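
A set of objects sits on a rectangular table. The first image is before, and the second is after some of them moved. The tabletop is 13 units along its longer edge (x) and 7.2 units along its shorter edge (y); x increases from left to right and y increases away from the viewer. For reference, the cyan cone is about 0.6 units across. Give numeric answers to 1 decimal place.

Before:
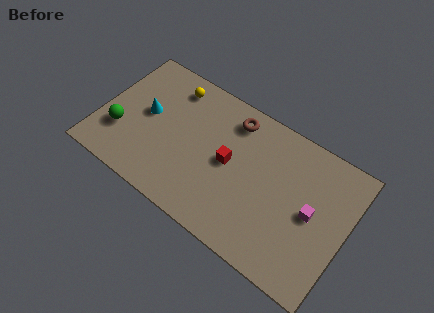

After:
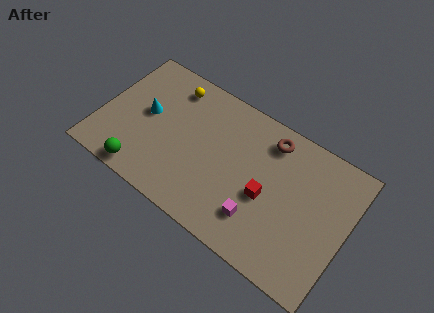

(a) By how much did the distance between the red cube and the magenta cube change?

-3.1

They were about 4.4 units apart before and 1.3 after — 3.1 units closer together.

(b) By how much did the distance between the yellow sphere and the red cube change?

+2.1

Before: roughly 4.2 units apart; after: 6.3. That's 2.1 units further apart.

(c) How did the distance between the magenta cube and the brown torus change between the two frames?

-1.0

Before: roughly 5.2 units apart; after: 4.2. That's 1.0 units closer together.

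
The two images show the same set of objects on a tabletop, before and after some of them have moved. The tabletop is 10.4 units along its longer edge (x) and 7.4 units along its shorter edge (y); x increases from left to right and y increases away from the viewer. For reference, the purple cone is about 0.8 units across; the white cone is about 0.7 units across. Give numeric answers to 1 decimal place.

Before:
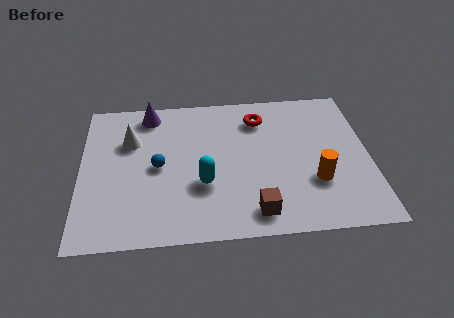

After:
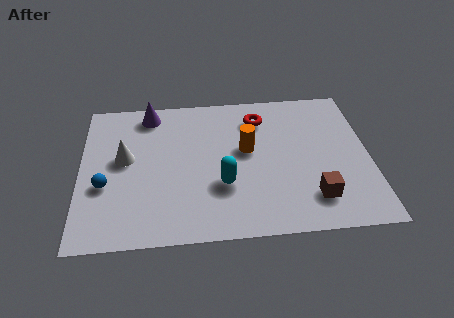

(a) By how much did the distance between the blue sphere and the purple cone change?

+1.1

They were about 2.8 units apart before and 3.9 after — 1.1 units further apart.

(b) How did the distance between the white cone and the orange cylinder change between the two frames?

-2.7

Before: roughly 7.1 units apart; after: 4.4. That's 2.7 units closer together.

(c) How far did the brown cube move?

2.2

The brown cube was near (6.2, 1.1) before and (8.3, 1.6) after, so it travelled √(2.1² + 0.5²) ≈ 2.2 units.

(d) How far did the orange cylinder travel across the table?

3.0

From (8.4, 2.4) to (6.0, 4.2), the orange cylinder covered √(2.4² + 1.8²) ≈ 3.0 units.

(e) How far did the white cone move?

0.9

From (1.8, 5.0) to (1.6, 4.1), the white cone covered √(0.2² + 0.9²) ≈ 0.9 units.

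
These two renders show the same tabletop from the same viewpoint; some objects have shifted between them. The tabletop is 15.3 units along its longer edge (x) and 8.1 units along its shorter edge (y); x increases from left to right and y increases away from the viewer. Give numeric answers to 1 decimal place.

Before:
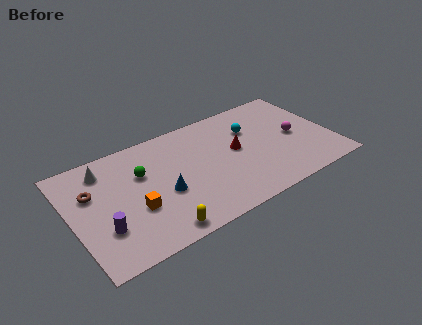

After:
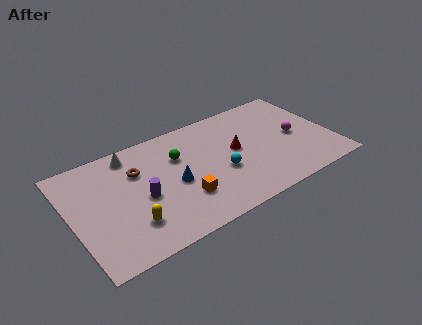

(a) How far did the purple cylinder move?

2.6

From (1.6, 2.5) to (4.0, 3.6), the purple cylinder covered √(2.4² + 1.1²) ≈ 2.6 units.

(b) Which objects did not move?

the red cone and the magenta sphere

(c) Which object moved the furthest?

the cyan sphere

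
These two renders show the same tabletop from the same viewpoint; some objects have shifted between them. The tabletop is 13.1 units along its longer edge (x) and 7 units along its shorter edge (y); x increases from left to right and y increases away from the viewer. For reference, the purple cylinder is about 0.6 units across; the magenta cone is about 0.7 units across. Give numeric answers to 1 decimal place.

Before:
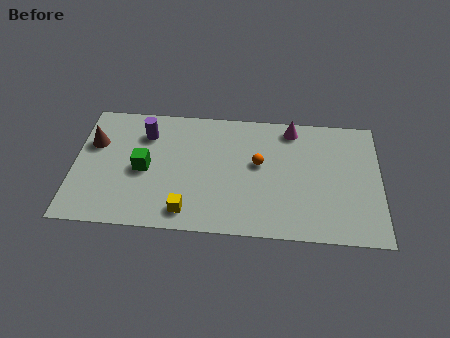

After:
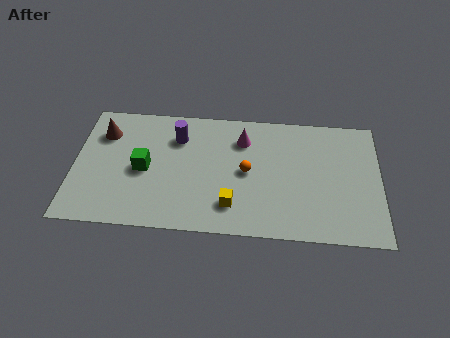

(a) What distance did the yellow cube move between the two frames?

2.0

From (4.9, 1.1) to (6.8, 1.6), the yellow cube covered √(1.9² + 0.5²) ≈ 2.0 units.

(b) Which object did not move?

the green cube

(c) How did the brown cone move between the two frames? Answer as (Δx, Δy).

(0.4, 0.6)

The brown cone started near (0.8, 4.6) and ended near (1.2, 5.2).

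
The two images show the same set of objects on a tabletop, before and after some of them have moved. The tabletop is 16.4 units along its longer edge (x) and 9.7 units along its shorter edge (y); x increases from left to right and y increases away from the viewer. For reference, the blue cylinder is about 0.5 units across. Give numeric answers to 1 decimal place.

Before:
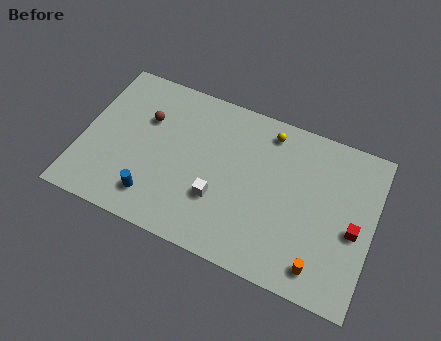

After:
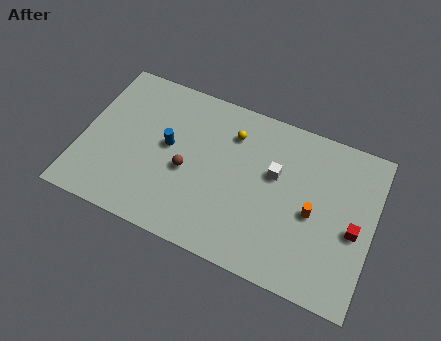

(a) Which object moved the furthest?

the white cube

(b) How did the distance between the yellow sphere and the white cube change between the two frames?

-2.6

The distance was about 5.6 in the first image and 3.0 in the second, so they moved 2.6 units closer together.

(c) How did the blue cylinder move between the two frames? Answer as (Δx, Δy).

(0.4, 3.4)

From the two frames, the blue cylinder sits at roughly (4.4, 1.9) before and (4.8, 5.3) after.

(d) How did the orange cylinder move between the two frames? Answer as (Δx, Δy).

(-0.7, 2.9)

The orange cylinder started near (13.8, 1.5) and ended near (13.1, 4.4).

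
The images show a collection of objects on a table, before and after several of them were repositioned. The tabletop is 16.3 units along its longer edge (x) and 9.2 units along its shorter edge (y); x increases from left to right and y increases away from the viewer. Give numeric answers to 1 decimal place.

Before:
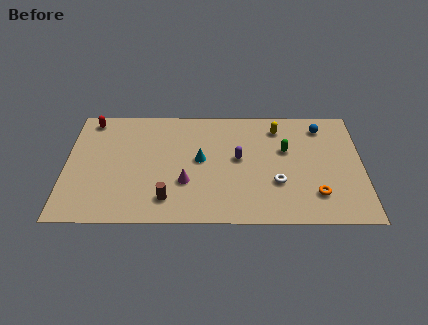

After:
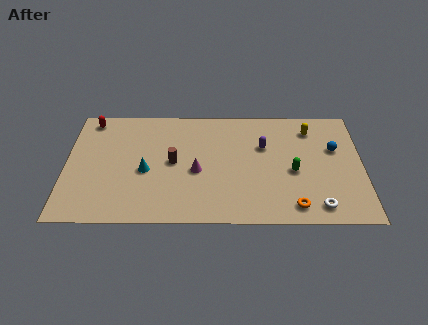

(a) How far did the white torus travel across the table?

2.8

From (11.6, 3.1) to (13.8, 1.3), the white torus covered √(2.2² + 1.8²) ≈ 2.8 units.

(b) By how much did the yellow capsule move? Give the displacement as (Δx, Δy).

(1.8, -0.1)

From the two frames, the yellow capsule sits at roughly (11.7, 7.5) before and (13.5, 7.4) after.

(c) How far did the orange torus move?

1.5

From (13.7, 2.2) to (12.5, 1.3), the orange torus covered √(1.2² + 0.9²) ≈ 1.5 units.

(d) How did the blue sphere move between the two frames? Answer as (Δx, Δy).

(0.7, -1.8)

The blue sphere started near (14.1, 7.6) and ended near (14.8, 5.8).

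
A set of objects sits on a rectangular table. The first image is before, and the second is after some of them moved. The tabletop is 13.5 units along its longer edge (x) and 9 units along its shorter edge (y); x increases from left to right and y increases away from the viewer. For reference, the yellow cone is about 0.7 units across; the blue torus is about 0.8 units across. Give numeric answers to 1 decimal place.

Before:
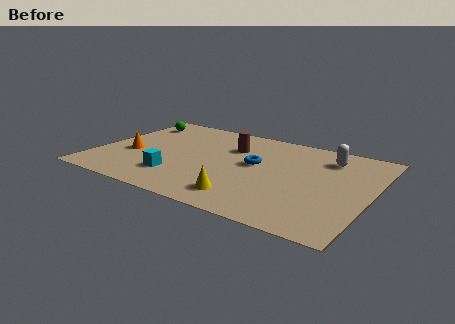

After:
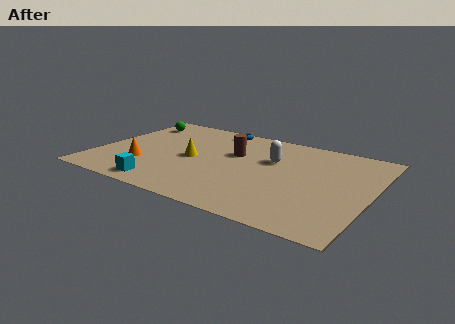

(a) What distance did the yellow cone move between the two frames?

4.1

The yellow cone moved from about (7.8, 1.6) to (4.7, 4.3), a distance of √(3.1² + 2.7²) ≈ 4.1.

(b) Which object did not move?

the green sphere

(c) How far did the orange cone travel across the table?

1.2

From (1.7, 3.6) to (2.5, 2.7), the orange cone covered √(0.8² + 0.9²) ≈ 1.2 units.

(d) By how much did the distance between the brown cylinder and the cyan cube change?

+0.8

Before: roughly 4.6 units apart; after: 5.4. That's 0.8 units further apart.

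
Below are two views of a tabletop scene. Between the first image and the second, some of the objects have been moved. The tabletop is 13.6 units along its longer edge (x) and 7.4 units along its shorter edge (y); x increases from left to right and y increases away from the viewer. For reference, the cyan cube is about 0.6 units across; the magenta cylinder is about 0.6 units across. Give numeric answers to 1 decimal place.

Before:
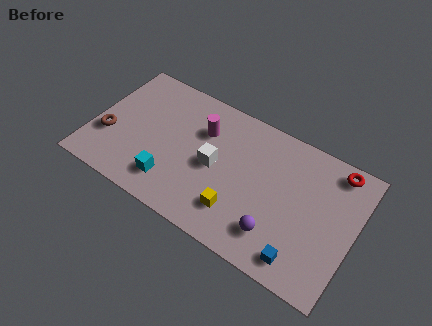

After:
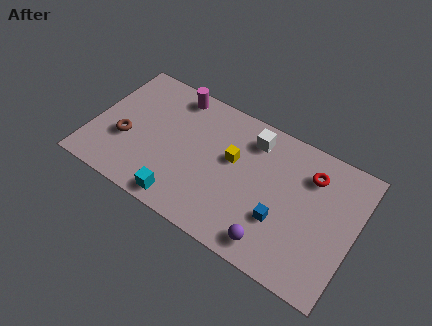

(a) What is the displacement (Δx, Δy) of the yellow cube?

(-0.7, 2.6)

From the two frames, the yellow cube sits at roughly (7.9, 1.8) before and (7.2, 4.4) after.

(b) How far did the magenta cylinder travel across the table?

2.1

The magenta cylinder moved from about (5.5, 5.2) to (3.8, 6.5), a distance of √(1.7² + 1.3²) ≈ 2.1.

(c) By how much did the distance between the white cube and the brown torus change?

+1.4

The distance was about 5.6 in the first image and 7.0 in the second, so they moved 1.4 units further apart.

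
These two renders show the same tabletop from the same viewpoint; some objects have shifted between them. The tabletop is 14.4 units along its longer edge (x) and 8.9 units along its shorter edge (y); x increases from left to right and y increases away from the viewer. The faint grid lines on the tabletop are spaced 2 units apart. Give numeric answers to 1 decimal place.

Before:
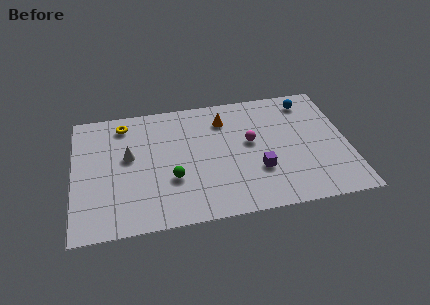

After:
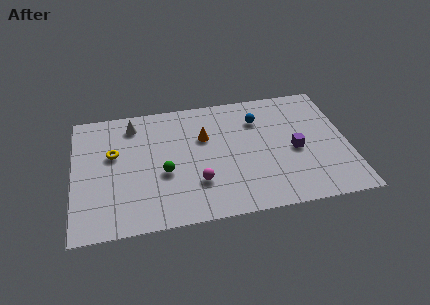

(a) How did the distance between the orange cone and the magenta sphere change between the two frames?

+0.9

The distance was about 2.3 in the first image and 3.2 in the second, so they moved 0.9 units further apart.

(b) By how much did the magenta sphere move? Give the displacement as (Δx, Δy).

(-2.9, -2.4)

The magenta sphere started near (9.3, 5.0) and ended near (6.4, 2.6).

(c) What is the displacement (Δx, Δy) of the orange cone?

(-1.1, -1.1)

The orange cone started near (8.0, 6.9) and ended near (6.9, 5.8).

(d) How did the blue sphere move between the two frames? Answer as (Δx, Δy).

(-2.7, -0.9)

The blue sphere started near (12.5, 7.5) and ended near (9.8, 6.6).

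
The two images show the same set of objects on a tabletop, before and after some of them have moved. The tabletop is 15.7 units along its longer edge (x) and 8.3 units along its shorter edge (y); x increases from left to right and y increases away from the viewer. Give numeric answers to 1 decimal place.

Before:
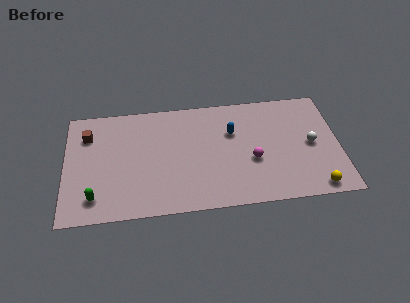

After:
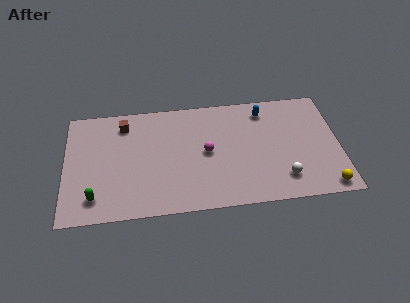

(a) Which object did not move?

the green capsule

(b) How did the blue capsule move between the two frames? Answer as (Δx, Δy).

(1.9, 1.4)

The blue capsule was at about (9.6, 5.5) and moved to about (11.5, 6.9).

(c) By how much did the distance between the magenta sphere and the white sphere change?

+1.4

They were about 3.5 units apart before and 4.9 after — 1.4 units further apart.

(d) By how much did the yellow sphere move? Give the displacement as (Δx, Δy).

(0.6, 0.0)

From the two frames, the yellow sphere sits at roughly (14.2, 0.9) before and (14.8, 0.9) after.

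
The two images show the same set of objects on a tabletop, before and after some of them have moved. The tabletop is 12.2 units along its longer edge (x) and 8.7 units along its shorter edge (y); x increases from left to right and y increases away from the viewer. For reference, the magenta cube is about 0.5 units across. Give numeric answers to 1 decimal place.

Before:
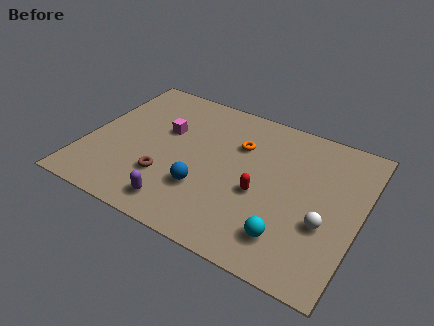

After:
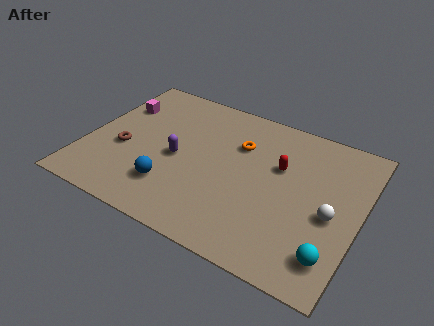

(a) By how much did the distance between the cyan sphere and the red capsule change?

+2.4

They were about 2.3 units apart before and 4.7 after — 2.4 units further apart.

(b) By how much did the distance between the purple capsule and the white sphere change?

+0.4

The distance was about 6.5 in the first image and 6.9 in the second, so they moved 0.4 units further apart.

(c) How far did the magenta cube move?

2.4

The magenta cube was near (3.3, 5.4) before and (1.0, 6.1) after, so it travelled √(2.3² + 0.7²) ≈ 2.4 units.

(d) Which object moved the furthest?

the purple capsule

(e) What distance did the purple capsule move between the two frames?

2.7

The purple capsule was near (4.6, 1.3) before and (4.1, 4.0) after, so it travelled √(0.5² + 2.7²) ≈ 2.7 units.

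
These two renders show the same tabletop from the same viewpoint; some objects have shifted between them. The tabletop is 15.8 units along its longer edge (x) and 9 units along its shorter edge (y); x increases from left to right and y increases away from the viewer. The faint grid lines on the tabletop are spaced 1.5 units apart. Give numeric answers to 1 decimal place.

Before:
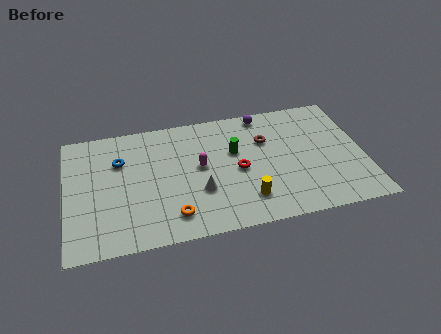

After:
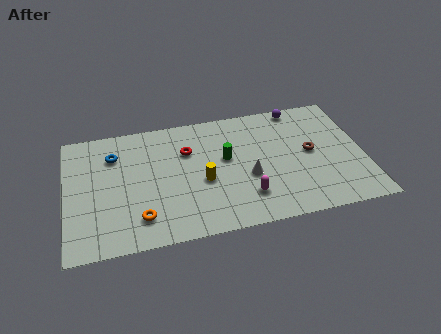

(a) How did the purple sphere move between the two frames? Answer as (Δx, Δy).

(1.9, 0.1)

The purple sphere was at about (10.7, 8.1) and moved to about (12.6, 8.2).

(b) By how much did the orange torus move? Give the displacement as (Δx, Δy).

(-1.7, 0.2)

The orange torus was at about (5.5, 1.7) and moved to about (3.8, 1.9).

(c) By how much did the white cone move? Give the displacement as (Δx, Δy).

(2.6, 0.5)

From the two frames, the white cone sits at roughly (7.0, 3.1) before and (9.6, 3.6) after.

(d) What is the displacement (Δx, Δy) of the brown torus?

(2.3, -1.4)

The brown torus was at about (10.7, 6.1) and moved to about (13.0, 4.7).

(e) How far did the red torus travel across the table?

3.3

From (9.1, 4.2) to (6.5, 6.2), the red torus covered √(2.6² + 2.0²) ≈ 3.3 units.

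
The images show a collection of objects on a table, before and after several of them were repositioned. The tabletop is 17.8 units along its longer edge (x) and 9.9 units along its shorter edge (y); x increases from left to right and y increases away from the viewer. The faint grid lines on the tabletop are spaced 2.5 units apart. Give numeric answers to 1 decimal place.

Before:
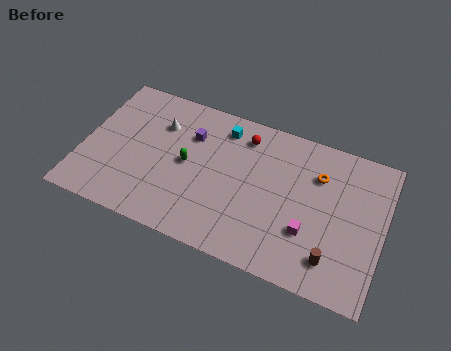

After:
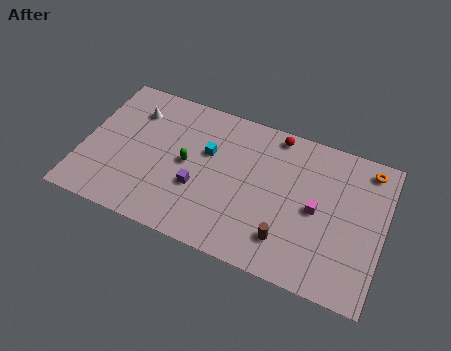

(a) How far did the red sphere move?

2.0

The red sphere moved from about (9.3, 8.1) to (11.1, 8.9), a distance of √(1.8² + 0.8²) ≈ 2.0.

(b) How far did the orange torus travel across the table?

3.2

The orange torus moved from about (13.8, 7.1) to (16.6, 8.6), a distance of √(2.8² + 1.5²) ≈ 3.2.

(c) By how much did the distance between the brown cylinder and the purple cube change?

-4.6

Before: roughly 10.2 units apart; after: 5.6. That's 4.6 units closer together.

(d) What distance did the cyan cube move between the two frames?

2.1

The cyan cube was near (8.0, 8.2) before and (7.3, 6.2) after, so it travelled √(0.7² + 2.0²) ≈ 2.1 units.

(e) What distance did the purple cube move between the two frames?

3.5

From (6.2, 7.0) to (7.0, 3.6), the purple cube covered √(0.8² + 3.4²) ≈ 3.5 units.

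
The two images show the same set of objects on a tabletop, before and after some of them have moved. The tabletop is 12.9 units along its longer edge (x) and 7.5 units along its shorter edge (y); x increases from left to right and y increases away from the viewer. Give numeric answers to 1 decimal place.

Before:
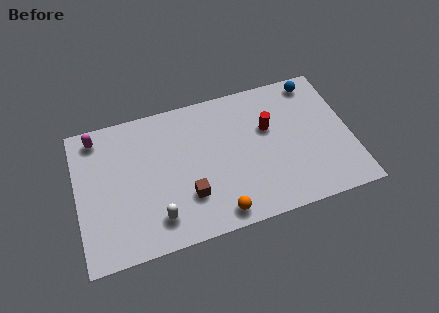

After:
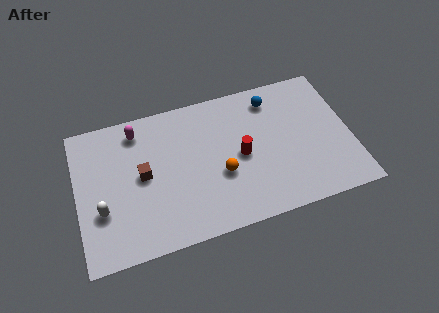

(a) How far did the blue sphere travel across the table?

2.1

The blue sphere moved from about (11.5, 6.6) to (9.4, 6.2), a distance of √(2.1² + 0.4²) ≈ 2.1.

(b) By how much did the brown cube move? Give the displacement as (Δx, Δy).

(-2.0, 1.7)

From the two frames, the brown cube sits at roughly (5.1, 2.2) before and (3.1, 3.9) after.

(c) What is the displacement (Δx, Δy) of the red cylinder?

(-1.4, -1.1)

From the two frames, the red cylinder sits at roughly (9.1, 4.7) before and (7.7, 3.6) after.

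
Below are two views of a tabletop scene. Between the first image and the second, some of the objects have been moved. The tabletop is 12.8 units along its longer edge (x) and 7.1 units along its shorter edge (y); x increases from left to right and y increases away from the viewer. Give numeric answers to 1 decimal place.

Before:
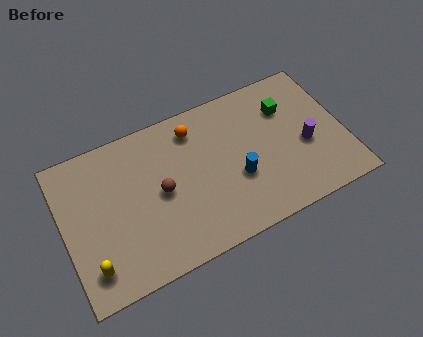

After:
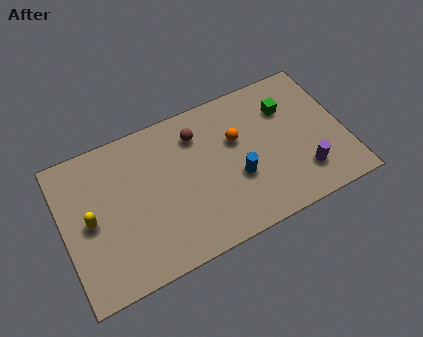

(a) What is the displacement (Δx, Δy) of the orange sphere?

(1.8, -1.3)

From the two frames, the orange sphere sits at roughly (6.2, 5.8) before and (8.0, 4.5) after.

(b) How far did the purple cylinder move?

1.3

The purple cylinder moved from about (11.0, 3.0) to (10.7, 1.7), a distance of √(0.3² + 1.3²) ≈ 1.3.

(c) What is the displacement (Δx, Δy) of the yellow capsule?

(0.2, 2.1)

The yellow capsule was at about (1.0, 1.4) and moved to about (1.2, 3.5).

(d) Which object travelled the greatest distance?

the brown sphere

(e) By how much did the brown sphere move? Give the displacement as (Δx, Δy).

(1.9, 2.0)

The brown sphere was at about (4.4, 3.5) and moved to about (6.3, 5.5).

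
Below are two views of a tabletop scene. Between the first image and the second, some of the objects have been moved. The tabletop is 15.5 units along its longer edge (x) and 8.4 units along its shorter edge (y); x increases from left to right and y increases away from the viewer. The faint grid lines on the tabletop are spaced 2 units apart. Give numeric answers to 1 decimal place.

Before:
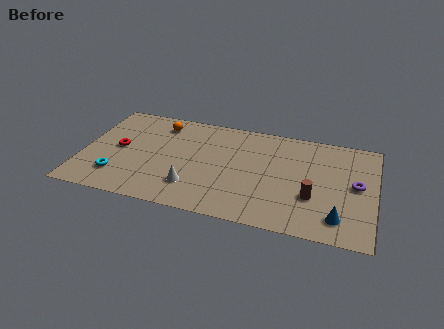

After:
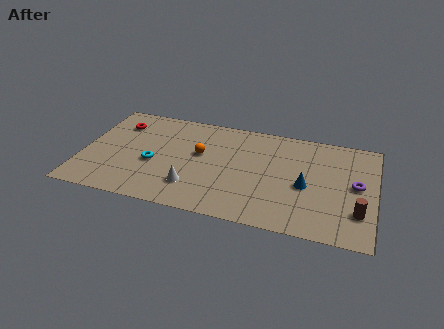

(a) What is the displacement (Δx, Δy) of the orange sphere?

(2.3, -2.0)

From the two frames, the orange sphere sits at roughly (3.9, 6.9) before and (6.2, 4.9) after.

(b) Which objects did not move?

the purple torus and the white cone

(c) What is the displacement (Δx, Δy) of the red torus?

(-0.2, 2.1)

The red torus was at about (1.9, 4.3) and moved to about (1.7, 6.4).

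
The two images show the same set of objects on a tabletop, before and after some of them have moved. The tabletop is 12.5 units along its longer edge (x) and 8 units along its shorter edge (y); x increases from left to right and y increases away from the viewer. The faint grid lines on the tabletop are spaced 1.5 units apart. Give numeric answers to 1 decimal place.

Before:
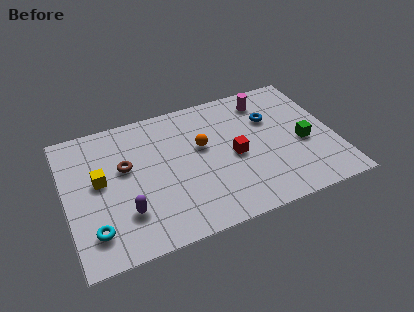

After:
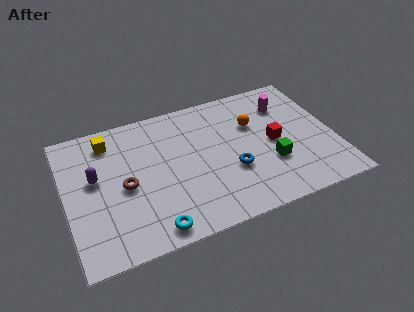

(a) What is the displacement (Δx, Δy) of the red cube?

(1.9, 0.2)

The red cube was at about (7.8, 3.7) and moved to about (9.7, 3.9).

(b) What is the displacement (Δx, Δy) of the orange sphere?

(2.5, 0.5)

The orange sphere started near (6.4, 4.8) and ended near (8.9, 5.3).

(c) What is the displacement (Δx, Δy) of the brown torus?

(-0.1, -1.1)

From the two frames, the brown torus sits at roughly (2.8, 4.8) before and (2.7, 3.7) after.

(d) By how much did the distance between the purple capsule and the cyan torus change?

+2.8

The distance was about 1.6 in the first image and 4.4 in the second, so they moved 2.8 units further apart.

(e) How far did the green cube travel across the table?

1.7

The green cube moved from about (11.0, 3.4) to (9.4, 2.7), a distance of √(1.6² + 0.7²) ≈ 1.7.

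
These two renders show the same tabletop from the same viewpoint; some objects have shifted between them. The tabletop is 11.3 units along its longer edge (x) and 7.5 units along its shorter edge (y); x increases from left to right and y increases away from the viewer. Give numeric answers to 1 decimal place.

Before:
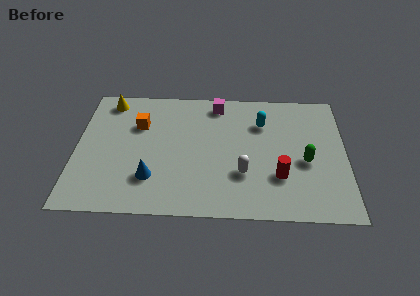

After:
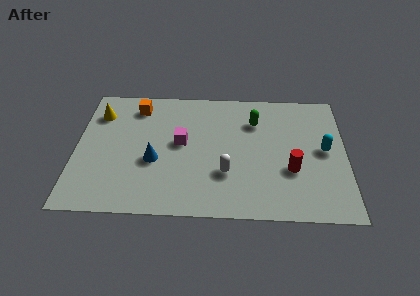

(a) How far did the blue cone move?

1.0

From (3.2, 2.0) to (3.3, 3.0), the blue cone covered √(0.1² + 1.0²) ≈ 1.0 units.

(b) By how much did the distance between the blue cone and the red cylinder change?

+0.4

Before: roughly 5.3 units apart; after: 5.7. That's 0.4 units further apart.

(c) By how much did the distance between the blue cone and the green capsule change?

-1.6

They were about 6.5 units apart before and 4.9 after — 1.6 units closer together.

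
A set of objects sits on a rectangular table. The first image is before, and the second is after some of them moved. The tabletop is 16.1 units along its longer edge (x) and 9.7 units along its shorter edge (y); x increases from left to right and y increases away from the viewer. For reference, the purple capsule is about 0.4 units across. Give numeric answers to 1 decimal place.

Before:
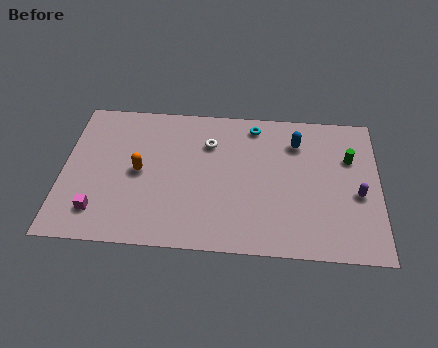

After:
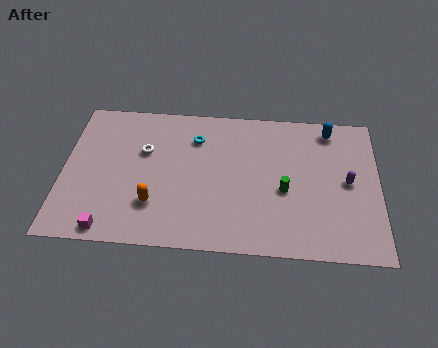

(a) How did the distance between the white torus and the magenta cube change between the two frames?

-1.9

Before: roughly 7.4 units apart; after: 5.5. That's 1.9 units closer together.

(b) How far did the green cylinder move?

4.1

The green cylinder was near (14.6, 6.5) before and (11.3, 4.1) after, so it travelled √(3.3² + 2.4²) ≈ 4.1 units.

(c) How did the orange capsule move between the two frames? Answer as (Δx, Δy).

(0.8, -2.1)

The orange capsule started near (3.9, 4.8) and ended near (4.7, 2.7).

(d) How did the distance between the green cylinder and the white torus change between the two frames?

+0.3

Before: roughly 7.2 units apart; after: 7.5. That's 0.3 units further apart.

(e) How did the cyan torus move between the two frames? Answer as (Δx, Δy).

(-3.0, -1.1)

From the two frames, the cyan torus sits at roughly (9.7, 8.4) before and (6.7, 7.3) after.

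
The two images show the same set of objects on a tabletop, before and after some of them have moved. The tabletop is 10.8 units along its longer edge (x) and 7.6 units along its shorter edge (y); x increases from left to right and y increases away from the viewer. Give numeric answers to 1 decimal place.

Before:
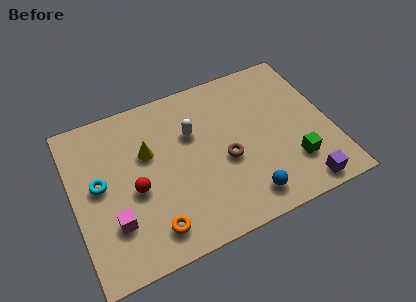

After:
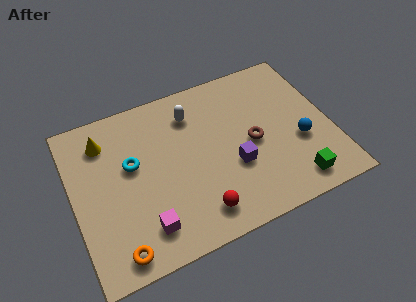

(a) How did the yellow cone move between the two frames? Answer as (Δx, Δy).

(-1.7, 1.2)

The yellow cone was at about (3.2, 4.8) and moved to about (1.5, 6.0).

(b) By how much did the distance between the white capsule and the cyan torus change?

-1.1

Before: roughly 4.1 units apart; after: 3.0. That's 1.1 units closer together.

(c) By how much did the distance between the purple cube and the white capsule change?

-2.5

The distance was about 5.9 in the first image and 3.4 in the second, so they moved 2.5 units closer together.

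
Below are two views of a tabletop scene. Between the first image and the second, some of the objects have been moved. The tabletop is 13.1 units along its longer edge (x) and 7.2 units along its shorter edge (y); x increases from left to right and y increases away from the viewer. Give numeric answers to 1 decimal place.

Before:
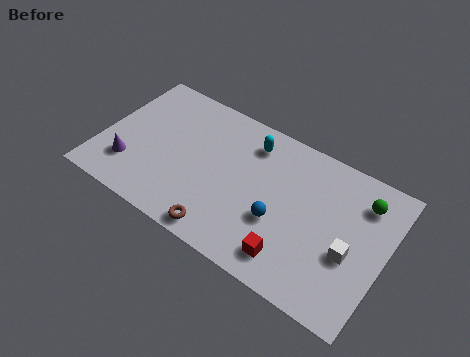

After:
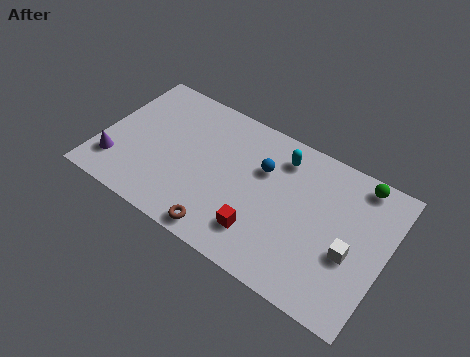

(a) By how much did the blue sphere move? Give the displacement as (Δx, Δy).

(-1.1, 2.1)

The blue sphere was at about (8.4, 2.7) and moved to about (7.3, 4.8).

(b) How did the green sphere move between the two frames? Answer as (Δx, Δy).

(-0.3, 0.8)

From the two frames, the green sphere sits at roughly (11.8, 5.6) before and (11.5, 6.4) after.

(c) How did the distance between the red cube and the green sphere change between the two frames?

+1.0

They were about 5.0 units apart before and 6.0 after — 1.0 units further apart.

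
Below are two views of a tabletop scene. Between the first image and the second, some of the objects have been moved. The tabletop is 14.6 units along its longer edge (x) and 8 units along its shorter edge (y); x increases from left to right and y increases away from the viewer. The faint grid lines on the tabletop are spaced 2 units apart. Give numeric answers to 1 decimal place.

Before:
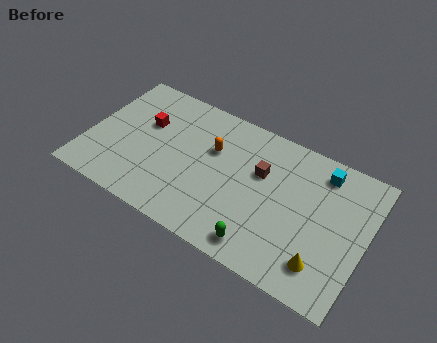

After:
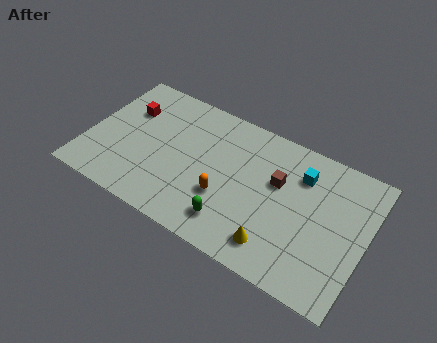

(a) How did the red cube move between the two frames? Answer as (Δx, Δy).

(-1.0, 0.4)

From the two frames, the red cube sits at roughly (2.8, 5.1) before and (1.8, 5.5) after.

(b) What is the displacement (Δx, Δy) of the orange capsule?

(1.0, -2.4)

The orange capsule started near (6.4, 5.2) and ended near (7.4, 2.8).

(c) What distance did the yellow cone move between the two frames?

2.4

The yellow cone moved from about (12.7, 1.7) to (10.3, 1.5), a distance of √(2.4² + 0.2²) ≈ 2.4.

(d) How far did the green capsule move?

1.7

The green capsule moved from about (9.6, 1.1) to (8.0, 1.6), a distance of √(1.6² + 0.5²) ≈ 1.7.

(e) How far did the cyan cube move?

1.2

From (12.0, 6.7) to (11.0, 6.0), the cyan cube covered √(1.0² + 0.7²) ≈ 1.2 units.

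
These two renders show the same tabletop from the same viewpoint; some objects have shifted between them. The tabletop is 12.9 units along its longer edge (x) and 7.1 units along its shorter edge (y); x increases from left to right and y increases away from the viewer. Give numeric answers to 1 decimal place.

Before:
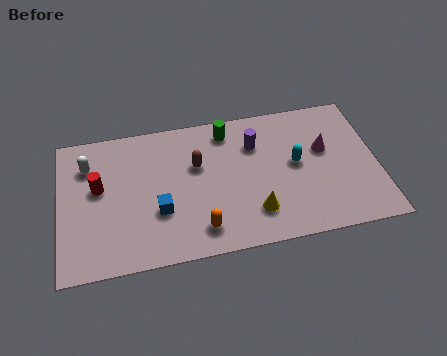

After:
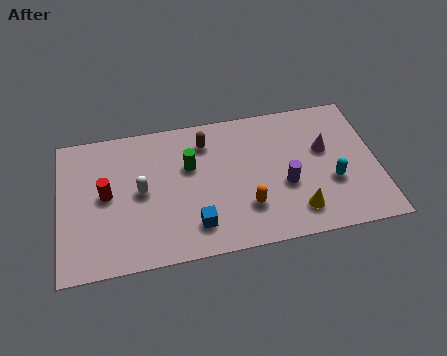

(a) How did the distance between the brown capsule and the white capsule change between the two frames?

-1.1

Before: roughly 4.5 units apart; after: 3.4. That's 1.1 units closer together.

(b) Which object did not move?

the magenta cone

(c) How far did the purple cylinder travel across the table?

2.5

The purple cylinder was near (8.0, 5.1) before and (9.1, 2.8) after, so it travelled √(1.1² + 2.3²) ≈ 2.5 units.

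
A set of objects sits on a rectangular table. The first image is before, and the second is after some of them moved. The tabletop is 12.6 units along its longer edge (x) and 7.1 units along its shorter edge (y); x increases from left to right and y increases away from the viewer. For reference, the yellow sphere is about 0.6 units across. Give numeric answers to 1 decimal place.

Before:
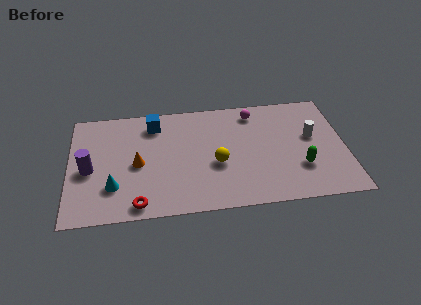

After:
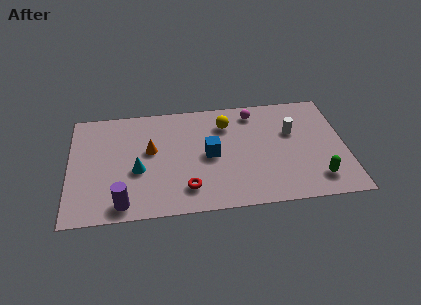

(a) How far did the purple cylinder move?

2.7

The purple cylinder moved from about (0.9, 3.2) to (2.4, 0.9), a distance of √(1.5² + 2.3²) ≈ 2.7.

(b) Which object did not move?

the magenta sphere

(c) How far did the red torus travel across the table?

2.3

From (3.1, 0.8) to (5.3, 1.5), the red torus covered √(2.2² + 0.7²) ≈ 2.3 units.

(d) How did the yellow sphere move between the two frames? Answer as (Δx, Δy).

(0.5, 2.5)

The yellow sphere started near (6.7, 2.9) and ended near (7.2, 5.4).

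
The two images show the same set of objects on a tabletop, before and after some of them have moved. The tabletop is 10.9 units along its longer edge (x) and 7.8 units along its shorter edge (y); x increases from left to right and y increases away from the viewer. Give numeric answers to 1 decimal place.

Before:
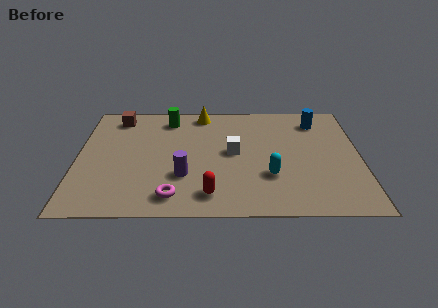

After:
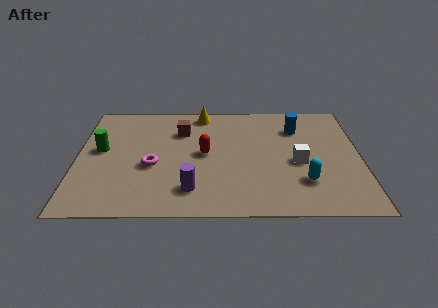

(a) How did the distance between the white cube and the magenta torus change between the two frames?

+1.9

They were about 3.7 units apart before and 5.6 after — 1.9 units further apart.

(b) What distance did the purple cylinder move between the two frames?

0.9

The purple cylinder moved from about (4.1, 2.5) to (4.4, 1.6), a distance of √(0.3² + 0.9²) ≈ 0.9.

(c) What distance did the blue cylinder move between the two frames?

0.9

From (9.3, 6.3) to (8.5, 5.8), the blue cylinder covered √(0.8² + 0.5²) ≈ 0.9 units.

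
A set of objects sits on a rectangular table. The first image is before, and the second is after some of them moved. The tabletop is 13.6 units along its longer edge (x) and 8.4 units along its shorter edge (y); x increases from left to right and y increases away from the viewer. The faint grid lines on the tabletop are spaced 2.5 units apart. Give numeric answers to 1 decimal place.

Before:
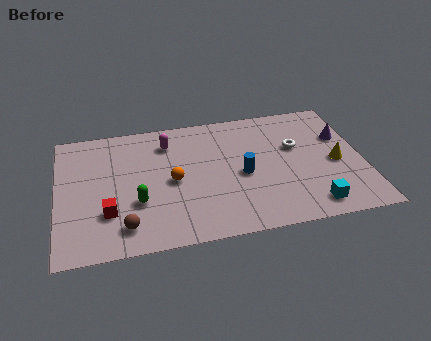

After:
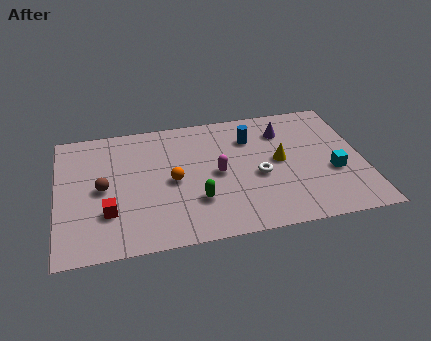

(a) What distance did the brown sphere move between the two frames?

2.8

The brown sphere was near (2.9, 1.5) before and (2.0, 4.1) after, so it travelled √(0.9² + 2.6²) ≈ 2.8 units.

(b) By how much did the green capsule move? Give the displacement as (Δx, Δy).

(2.6, -0.4)

The green capsule was at about (3.5, 2.9) and moved to about (6.1, 2.5).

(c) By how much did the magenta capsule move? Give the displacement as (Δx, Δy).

(2.1, -2.5)

The magenta capsule started near (5.0, 6.6) and ended near (7.1, 4.1).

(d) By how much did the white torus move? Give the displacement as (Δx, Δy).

(-1.8, -1.6)

From the two frames, the white torus sits at roughly (10.7, 5.2) before and (8.9, 3.6) after.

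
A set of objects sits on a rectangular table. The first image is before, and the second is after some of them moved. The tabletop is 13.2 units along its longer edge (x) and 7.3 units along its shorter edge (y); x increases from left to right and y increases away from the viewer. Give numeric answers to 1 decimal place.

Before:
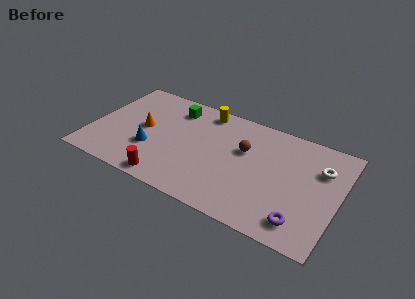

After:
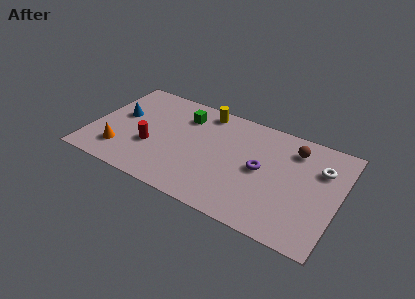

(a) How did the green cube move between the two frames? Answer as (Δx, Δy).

(0.6, -0.3)

The green cube started near (4.1, 5.9) and ended near (4.7, 5.6).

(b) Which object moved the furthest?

the purple torus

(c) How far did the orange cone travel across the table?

2.3

The orange cone was near (2.7, 3.8) before and (1.8, 1.7) after, so it travelled √(0.9² + 2.1²) ≈ 2.3 units.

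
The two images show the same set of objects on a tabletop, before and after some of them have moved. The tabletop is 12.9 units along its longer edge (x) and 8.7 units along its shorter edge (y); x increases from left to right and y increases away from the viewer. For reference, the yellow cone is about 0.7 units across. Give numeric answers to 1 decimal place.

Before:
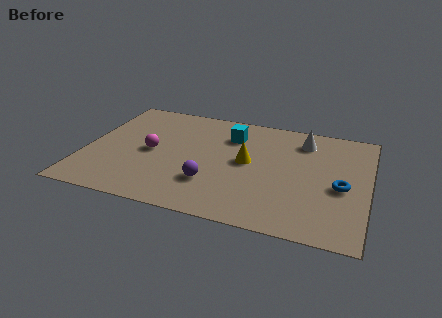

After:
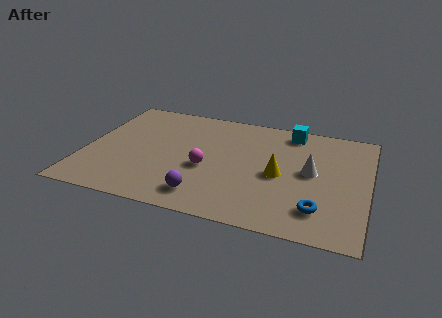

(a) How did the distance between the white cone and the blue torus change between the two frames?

-1.0

They were about 3.7 units apart before and 2.7 after — 1.0 units closer together.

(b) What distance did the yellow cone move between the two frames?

1.6

From (7.4, 4.6) to (8.9, 4.0), the yellow cone covered √(1.5² + 0.6²) ≈ 1.6 units.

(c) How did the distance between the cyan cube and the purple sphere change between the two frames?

+3.0

They were about 4.0 units apart before and 7.0 after — 3.0 units further apart.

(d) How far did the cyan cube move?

2.9

The cyan cube moved from about (6.5, 6.5) to (9.2, 7.6), a distance of √(2.7² + 1.1²) ≈ 2.9.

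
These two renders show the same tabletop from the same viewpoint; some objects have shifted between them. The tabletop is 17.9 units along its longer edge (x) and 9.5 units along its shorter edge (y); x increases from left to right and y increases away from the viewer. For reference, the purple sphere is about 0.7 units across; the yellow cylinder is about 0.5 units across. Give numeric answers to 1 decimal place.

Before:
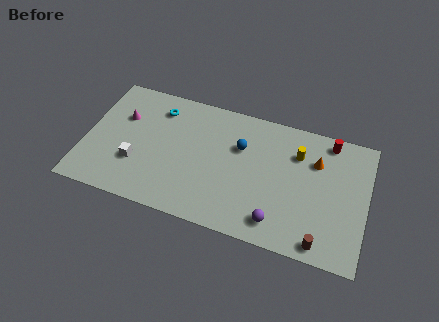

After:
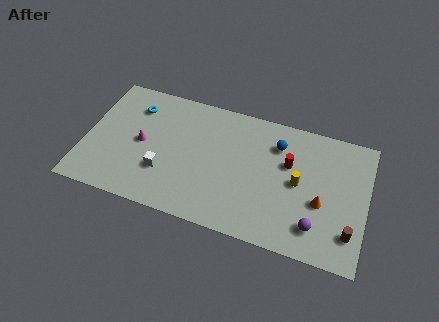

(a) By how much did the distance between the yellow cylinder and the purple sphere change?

-2.3

The distance was about 5.4 in the first image and 3.1 in the second, so they moved 2.3 units closer together.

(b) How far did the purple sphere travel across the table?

2.4

The purple sphere moved from about (12.5, 1.6) to (14.9, 2.0), a distance of √(2.4² + 0.4²) ≈ 2.4.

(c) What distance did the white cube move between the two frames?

1.8

From (3.4, 3.1) to (5.2, 3.0), the white cube covered √(1.8² + 0.1²) ≈ 1.8 units.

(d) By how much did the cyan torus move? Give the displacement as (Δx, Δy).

(-1.5, -0.3)

The cyan torus started near (4.4, 7.6) and ended near (2.9, 7.3).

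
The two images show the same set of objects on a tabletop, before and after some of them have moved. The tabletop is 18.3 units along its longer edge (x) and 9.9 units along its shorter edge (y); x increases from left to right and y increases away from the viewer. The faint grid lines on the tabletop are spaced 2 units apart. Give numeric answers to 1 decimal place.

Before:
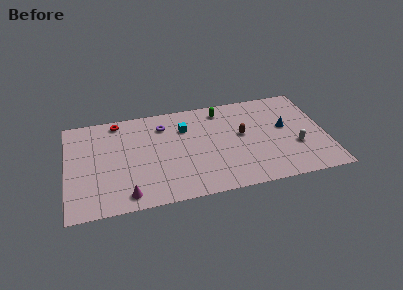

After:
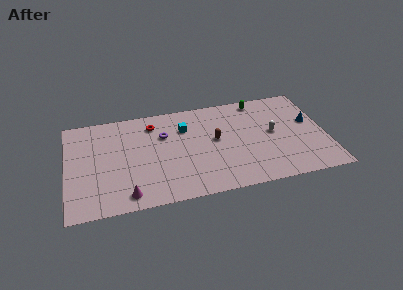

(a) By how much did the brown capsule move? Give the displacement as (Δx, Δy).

(-1.9, -0.1)

The brown capsule started near (12.4, 5.5) and ended near (10.5, 5.4).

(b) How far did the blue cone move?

1.8

From (15.5, 5.6) to (17.3, 5.8), the blue cone covered √(1.8² + 0.2²) ≈ 1.8 units.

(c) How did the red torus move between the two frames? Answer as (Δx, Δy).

(2.5, -0.8)

From the two frames, the red torus sits at roughly (3.7, 8.8) before and (6.2, 8.0) after.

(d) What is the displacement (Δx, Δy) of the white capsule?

(-1.5, 1.7)

From the two frames, the white capsule sits at roughly (16.1, 3.5) before and (14.6, 5.2) after.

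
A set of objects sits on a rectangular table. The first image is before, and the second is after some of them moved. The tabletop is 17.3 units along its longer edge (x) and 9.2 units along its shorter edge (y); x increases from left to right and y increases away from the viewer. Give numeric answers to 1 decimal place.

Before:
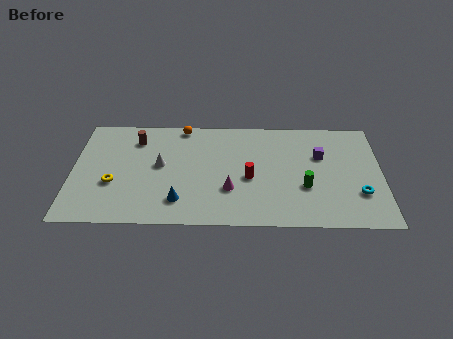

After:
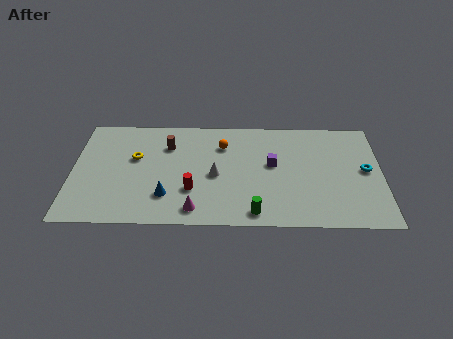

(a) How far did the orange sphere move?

2.8

The orange sphere moved from about (6.1, 8.4) to (8.4, 6.8), a distance of √(2.3² + 1.6²) ≈ 2.8.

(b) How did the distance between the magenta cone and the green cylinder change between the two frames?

-0.9

Before: roughly 4.2 units apart; after: 3.3. That's 0.9 units closer together.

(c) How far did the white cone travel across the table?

3.2

The white cone moved from about (4.9, 5.0) to (8.0, 4.2), a distance of √(3.1² + 0.8²) ≈ 3.2.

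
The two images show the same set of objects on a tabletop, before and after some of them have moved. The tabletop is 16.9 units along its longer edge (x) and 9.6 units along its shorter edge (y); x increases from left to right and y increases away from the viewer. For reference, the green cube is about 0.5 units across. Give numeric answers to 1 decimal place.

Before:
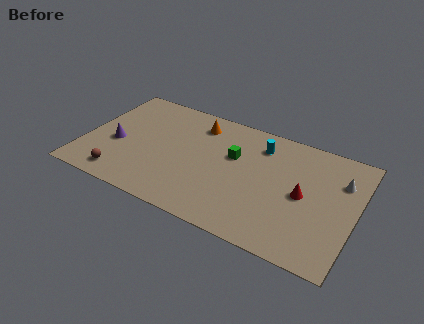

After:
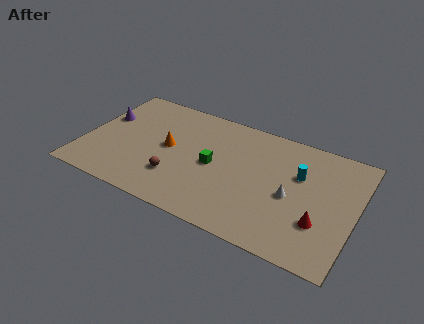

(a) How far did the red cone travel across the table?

2.1

From (13.7, 4.7) to (14.9, 3.0), the red cone covered √(1.2² + 1.7²) ≈ 2.1 units.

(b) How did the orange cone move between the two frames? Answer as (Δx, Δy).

(-1.5, -2.8)

The orange cone started near (6.7, 7.8) and ended near (5.2, 5.0).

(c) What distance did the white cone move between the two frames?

3.8

From (15.8, 6.8) to (13.0, 4.3), the white cone covered √(2.8² + 2.5²) ≈ 3.8 units.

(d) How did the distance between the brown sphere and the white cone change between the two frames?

-7.0

The distance was about 14.2 in the first image and 7.2 in the second, so they moved 7.0 units closer together.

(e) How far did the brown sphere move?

3.5

From (2.7, 1.4) to (6.0, 2.7), the brown sphere covered √(3.3² + 1.3²) ≈ 3.5 units.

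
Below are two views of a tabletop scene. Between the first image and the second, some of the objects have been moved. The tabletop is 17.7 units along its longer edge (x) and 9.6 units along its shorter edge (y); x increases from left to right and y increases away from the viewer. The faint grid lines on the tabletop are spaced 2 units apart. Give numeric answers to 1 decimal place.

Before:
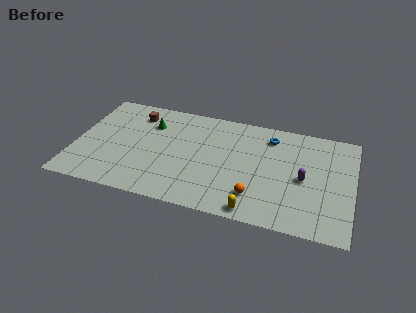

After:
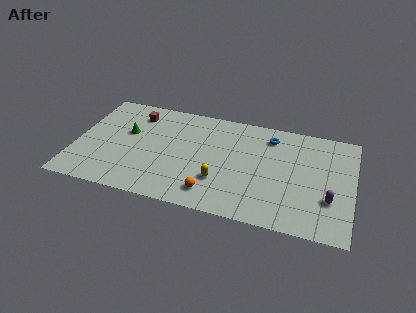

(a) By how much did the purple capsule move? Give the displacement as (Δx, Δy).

(1.7, -1.4)

The purple capsule was at about (14.6, 4.5) and moved to about (16.3, 3.1).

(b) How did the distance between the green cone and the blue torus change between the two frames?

+1.6

They were about 7.7 units apart before and 9.3 after — 1.6 units further apart.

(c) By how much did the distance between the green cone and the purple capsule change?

+3.1

The distance was about 10.3 in the first image and 13.4 in the second, so they moved 3.1 units further apart.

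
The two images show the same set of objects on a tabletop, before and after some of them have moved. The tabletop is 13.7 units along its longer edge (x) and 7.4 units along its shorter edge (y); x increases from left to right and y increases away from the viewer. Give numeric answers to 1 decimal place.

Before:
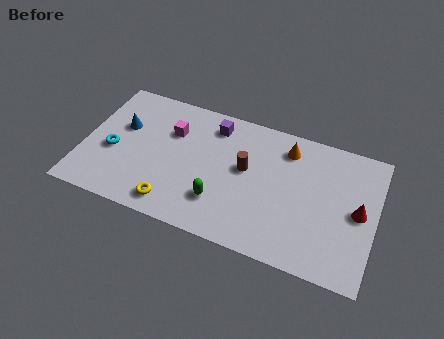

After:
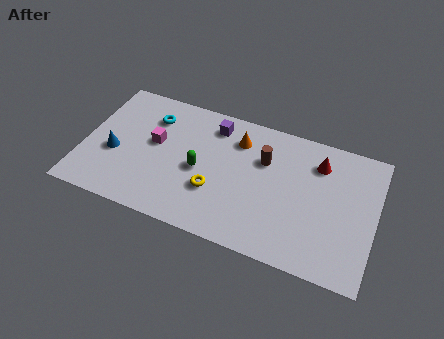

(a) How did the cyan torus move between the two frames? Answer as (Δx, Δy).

(1.6, 2.5)

From the two frames, the cyan torus sits at roughly (1.4, 3.1) before and (3.0, 5.6) after.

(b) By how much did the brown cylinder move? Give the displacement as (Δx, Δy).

(0.8, 0.8)

The brown cylinder was at about (7.6, 4.2) and moved to about (8.4, 5.0).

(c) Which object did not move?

the purple cube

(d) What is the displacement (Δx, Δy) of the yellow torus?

(1.8, 1.4)

The yellow torus started near (4.5, 1.1) and ended near (6.3, 2.5).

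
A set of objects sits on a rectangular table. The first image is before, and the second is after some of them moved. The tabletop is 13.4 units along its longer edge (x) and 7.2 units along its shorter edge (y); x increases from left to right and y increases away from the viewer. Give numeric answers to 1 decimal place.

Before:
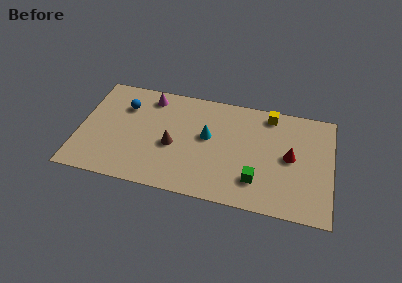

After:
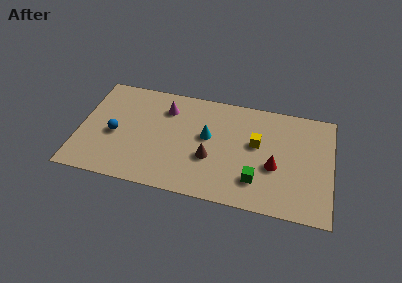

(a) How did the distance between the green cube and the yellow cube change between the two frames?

-2.1

They were about 4.5 units apart before and 2.4 after — 2.1 units closer together.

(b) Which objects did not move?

the cyan cone and the green cube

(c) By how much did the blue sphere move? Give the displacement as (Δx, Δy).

(-0.4, -2.0)

The blue sphere was at about (2.3, 5.2) and moved to about (1.9, 3.2).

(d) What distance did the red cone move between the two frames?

1.1

The red cone moved from about (11.2, 3.7) to (10.4, 2.9), a distance of √(0.8² + 0.8²) ≈ 1.1.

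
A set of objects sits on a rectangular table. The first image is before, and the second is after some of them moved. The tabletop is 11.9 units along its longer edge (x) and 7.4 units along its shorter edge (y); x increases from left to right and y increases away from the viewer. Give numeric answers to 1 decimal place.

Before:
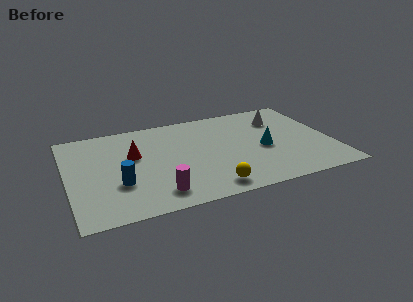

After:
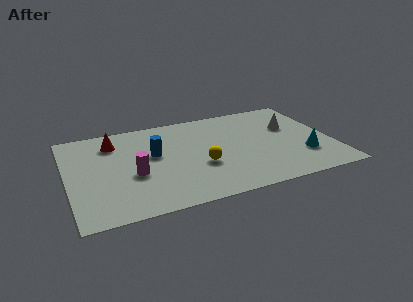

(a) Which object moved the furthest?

the blue cylinder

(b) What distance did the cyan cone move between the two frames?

2.0

From (8.8, 3.3) to (10.5, 2.2), the cyan cone covered √(1.7² + 1.1²) ≈ 2.0 units.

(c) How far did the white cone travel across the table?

0.9

The white cone was near (9.8, 5.5) before and (10.2, 4.7) after, so it travelled √(0.4² + 0.8²) ≈ 0.9 units.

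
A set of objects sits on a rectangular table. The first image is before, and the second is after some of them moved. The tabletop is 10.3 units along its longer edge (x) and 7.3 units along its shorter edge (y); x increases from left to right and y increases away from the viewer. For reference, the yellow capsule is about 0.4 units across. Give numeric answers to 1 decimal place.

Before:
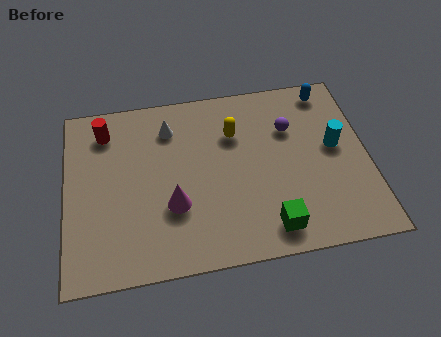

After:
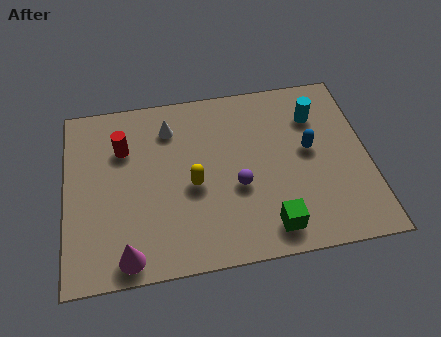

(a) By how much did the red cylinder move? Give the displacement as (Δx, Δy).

(0.6, -0.8)

The red cylinder started near (1.4, 5.9) and ended near (2.0, 5.1).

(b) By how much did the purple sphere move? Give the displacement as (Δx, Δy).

(-1.9, -2.1)

The purple sphere was at about (7.7, 5.0) and moved to about (5.8, 2.9).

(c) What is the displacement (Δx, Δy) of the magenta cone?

(-1.6, -1.7)

The magenta cone started near (3.6, 2.5) and ended near (2.0, 0.8).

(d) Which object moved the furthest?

the purple sphere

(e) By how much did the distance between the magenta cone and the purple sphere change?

-0.5

Before: roughly 4.8 units apart; after: 4.3. That's 0.5 units closer together.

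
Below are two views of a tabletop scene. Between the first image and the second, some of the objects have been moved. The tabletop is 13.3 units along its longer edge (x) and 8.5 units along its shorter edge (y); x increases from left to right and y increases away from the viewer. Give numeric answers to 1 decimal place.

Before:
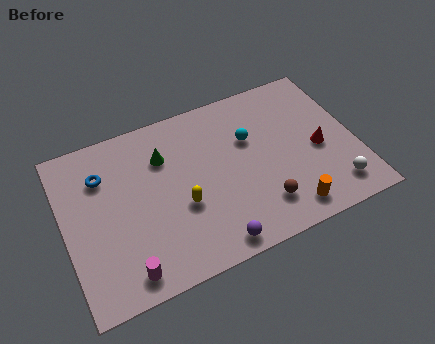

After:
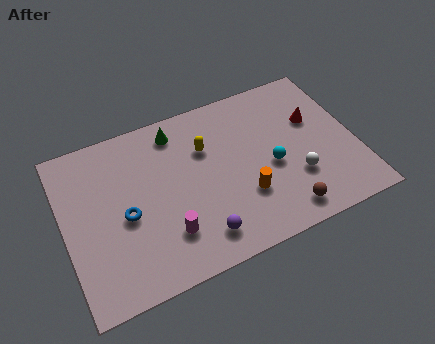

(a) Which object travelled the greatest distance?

the yellow capsule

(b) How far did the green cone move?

1.3

The green cone moved from about (4.7, 6.1) to (5.4, 7.2), a distance of √(0.7² + 1.1²) ≈ 1.3.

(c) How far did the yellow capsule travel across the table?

2.9

From (5.2, 3.3) to (6.6, 5.8), the yellow capsule covered √(1.4² + 2.5²) ≈ 2.9 units.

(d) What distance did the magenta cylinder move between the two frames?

2.3

The magenta cylinder was near (2.4, 1.1) before and (4.4, 2.2) after, so it travelled √(2.0² + 1.1²) ≈ 2.3 units.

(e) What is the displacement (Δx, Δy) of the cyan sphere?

(0.8, -1.8)

The cyan sphere was at about (8.6, 5.5) and moved to about (9.4, 3.7).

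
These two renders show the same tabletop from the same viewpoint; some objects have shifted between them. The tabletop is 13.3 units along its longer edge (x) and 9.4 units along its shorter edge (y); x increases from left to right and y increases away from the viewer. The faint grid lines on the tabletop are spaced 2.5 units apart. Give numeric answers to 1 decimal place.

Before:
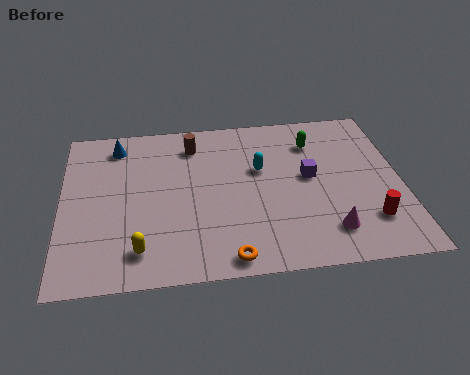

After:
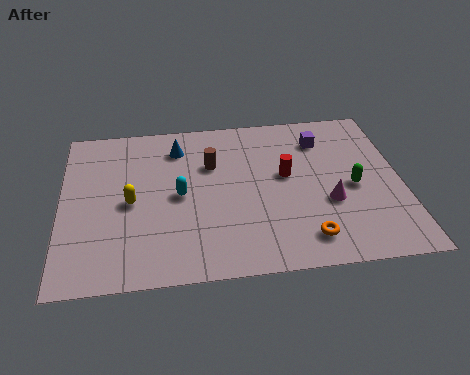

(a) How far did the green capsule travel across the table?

3.2

The green capsule was near (10.0, 7.2) before and (11.4, 4.3) after, so it travelled √(1.4² + 2.9²) ≈ 3.2 units.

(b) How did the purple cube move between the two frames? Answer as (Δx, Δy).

(0.6, 2.2)

The purple cube was at about (9.7, 5.1) and moved to about (10.3, 7.3).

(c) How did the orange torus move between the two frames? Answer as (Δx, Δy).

(3.0, 0.7)

From the two frames, the orange torus sits at roughly (6.4, 0.9) before and (9.4, 1.6) after.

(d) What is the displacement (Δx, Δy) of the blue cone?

(2.4, -0.4)

The blue cone started near (2.2, 7.9) and ended near (4.6, 7.5).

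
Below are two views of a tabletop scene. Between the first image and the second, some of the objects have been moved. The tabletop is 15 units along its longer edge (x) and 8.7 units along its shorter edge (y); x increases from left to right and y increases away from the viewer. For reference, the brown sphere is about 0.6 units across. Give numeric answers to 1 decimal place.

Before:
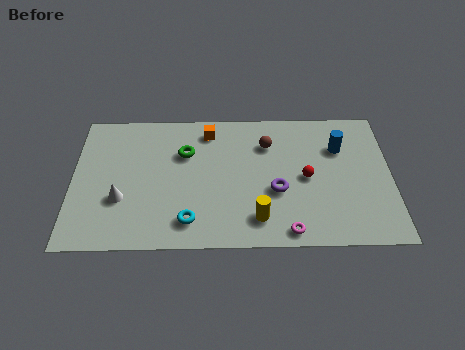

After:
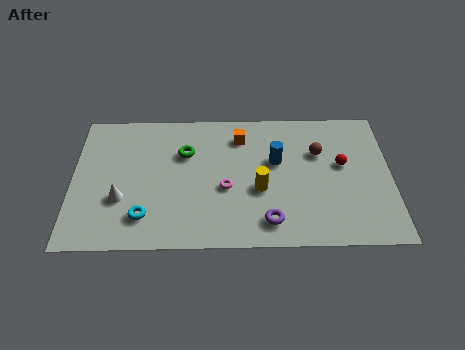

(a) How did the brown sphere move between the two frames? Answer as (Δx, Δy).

(2.4, -0.6)

The brown sphere was at about (9.2, 6.4) and moved to about (11.6, 5.8).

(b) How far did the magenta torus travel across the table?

4.0

From (10.1, 0.9) to (7.2, 3.6), the magenta torus covered √(2.9² + 2.7²) ≈ 4.0 units.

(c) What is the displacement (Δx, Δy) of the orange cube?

(1.5, -0.4)

The orange cube started near (6.4, 7.3) and ended near (7.9, 6.9).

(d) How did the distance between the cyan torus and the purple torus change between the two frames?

+1.3

They were about 4.5 units apart before and 5.8 after — 1.3 units further apart.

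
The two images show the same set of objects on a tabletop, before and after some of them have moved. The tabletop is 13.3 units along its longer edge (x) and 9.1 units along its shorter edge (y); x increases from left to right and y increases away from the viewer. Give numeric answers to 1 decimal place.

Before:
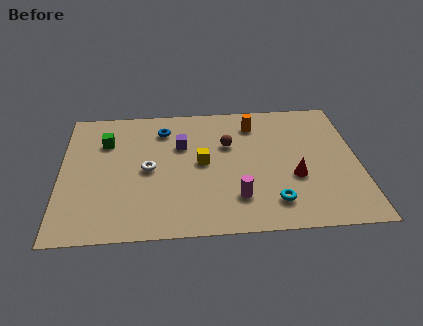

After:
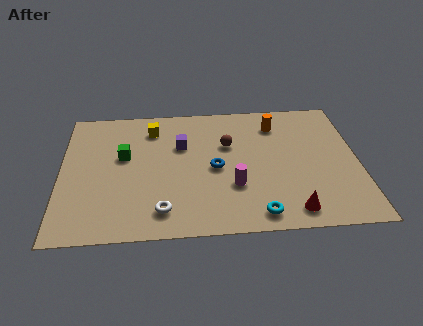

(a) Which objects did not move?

the brown sphere and the purple cube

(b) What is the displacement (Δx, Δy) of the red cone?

(-0.2, -2.2)

From the two frames, the red cone sits at roughly (10.4, 3.4) before and (10.2, 1.2) after.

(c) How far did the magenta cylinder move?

0.8

The magenta cylinder was near (7.8, 2.2) before and (7.7, 3.0) after, so it travelled √(0.1² + 0.8²) ≈ 0.8 units.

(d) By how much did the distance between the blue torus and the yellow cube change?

+1.1

The distance was about 3.0 in the first image and 4.1 in the second, so they moved 1.1 units further apart.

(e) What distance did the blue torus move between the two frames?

3.7

From (4.6, 7.2) to (6.9, 4.3), the blue torus covered √(2.3² + 2.9²) ≈ 3.7 units.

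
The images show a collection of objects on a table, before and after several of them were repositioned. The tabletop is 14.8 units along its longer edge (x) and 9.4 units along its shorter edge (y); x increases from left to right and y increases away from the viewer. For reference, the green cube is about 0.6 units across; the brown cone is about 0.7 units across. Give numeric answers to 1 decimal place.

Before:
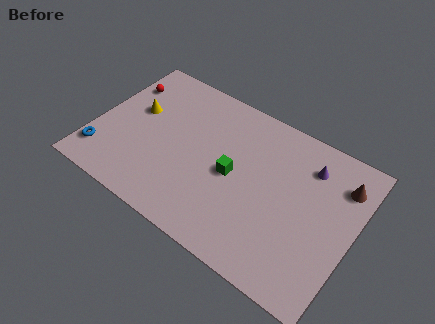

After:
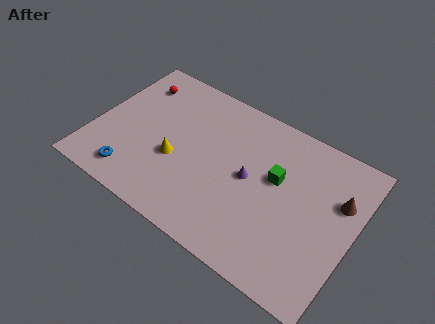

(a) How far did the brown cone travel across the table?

1.0

From (13.8, 7.2) to (13.8, 6.2), the brown cone covered √(0.0² + 1.0²) ≈ 1.0 units.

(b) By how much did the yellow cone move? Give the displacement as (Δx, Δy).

(2.7, -1.9)

The yellow cone started near (2.1, 5.6) and ended near (4.8, 3.7).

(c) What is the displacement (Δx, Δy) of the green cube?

(2.3, 1.1)

The green cube was at about (8.0, 4.5) and moved to about (10.3, 5.6).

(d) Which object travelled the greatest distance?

the purple cone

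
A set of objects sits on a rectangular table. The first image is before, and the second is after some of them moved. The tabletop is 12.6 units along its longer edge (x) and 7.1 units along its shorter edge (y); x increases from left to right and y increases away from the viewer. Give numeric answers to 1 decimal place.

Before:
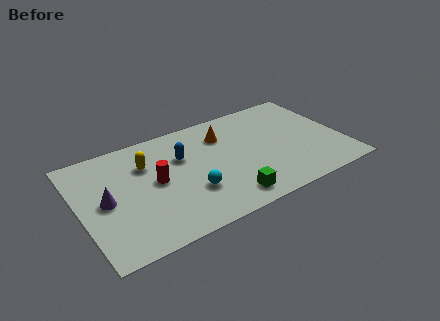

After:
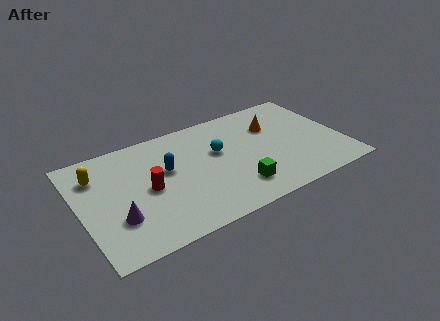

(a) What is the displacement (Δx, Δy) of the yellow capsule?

(-2.3, 0.3)

The yellow capsule started near (3.3, 5.0) and ended near (1.0, 5.3).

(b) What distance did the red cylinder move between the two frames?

0.5

From (3.6, 3.7) to (3.2, 3.4), the red cylinder covered √(0.4² + 0.3²) ≈ 0.5 units.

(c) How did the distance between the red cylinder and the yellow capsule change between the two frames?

+1.6

The distance was about 1.3 in the first image and 2.9 in the second, so they moved 1.6 units further apart.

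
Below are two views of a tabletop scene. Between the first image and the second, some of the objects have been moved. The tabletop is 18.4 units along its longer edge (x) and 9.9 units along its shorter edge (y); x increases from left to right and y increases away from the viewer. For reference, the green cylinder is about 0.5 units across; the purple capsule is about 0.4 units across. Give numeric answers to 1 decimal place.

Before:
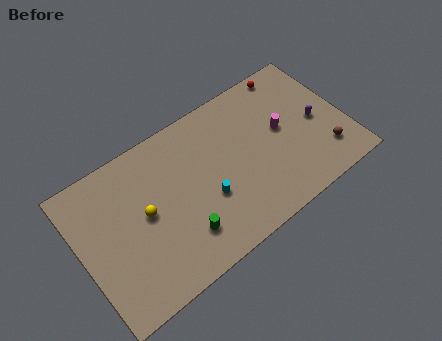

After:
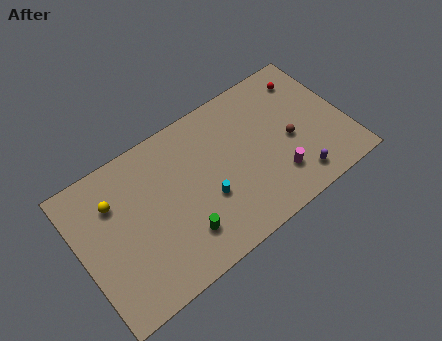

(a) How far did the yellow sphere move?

2.6

The yellow sphere moved from about (4.4, 5.2) to (2.6, 7.1), a distance of √(1.8² + 1.9²) ≈ 2.6.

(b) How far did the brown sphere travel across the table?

3.0

The brown sphere moved from about (16.6, 2.3) to (14.5, 4.4), a distance of √(2.1² + 2.1²) ≈ 3.0.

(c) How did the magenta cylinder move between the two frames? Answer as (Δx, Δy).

(-0.9, -2.9)

The magenta cylinder was at about (14.1, 5.4) and moved to about (13.2, 2.5).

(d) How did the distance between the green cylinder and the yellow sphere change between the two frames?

+2.6

They were about 3.5 units apart before and 6.1 after — 2.6 units further apart.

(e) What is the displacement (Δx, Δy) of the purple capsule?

(-2.1, -3.1)

The purple capsule started near (16.5, 4.7) and ended near (14.4, 1.6).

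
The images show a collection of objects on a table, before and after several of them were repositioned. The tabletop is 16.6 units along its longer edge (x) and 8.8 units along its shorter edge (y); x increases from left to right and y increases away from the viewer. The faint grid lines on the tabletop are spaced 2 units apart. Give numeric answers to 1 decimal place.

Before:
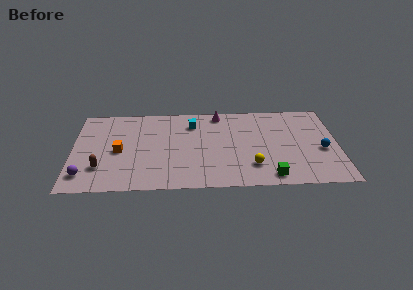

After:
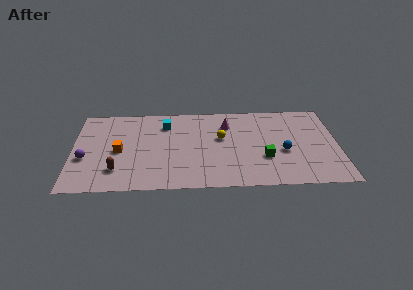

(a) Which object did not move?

the orange cube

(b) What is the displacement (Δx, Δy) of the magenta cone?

(0.5, -1.2)

The magenta cone started near (9.2, 7.8) and ended near (9.7, 6.6).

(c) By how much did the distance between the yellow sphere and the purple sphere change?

-1.7

The distance was about 10.4 in the first image and 8.7 in the second, so they moved 1.7 units closer together.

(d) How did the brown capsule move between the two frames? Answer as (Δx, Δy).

(1.0, -0.3)

The brown capsule started near (1.8, 2.4) and ended near (2.8, 2.1).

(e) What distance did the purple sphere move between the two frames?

1.7

From (0.8, 1.7) to (0.8, 3.4), the purple sphere covered √(0.0² + 1.7²) ≈ 1.7 units.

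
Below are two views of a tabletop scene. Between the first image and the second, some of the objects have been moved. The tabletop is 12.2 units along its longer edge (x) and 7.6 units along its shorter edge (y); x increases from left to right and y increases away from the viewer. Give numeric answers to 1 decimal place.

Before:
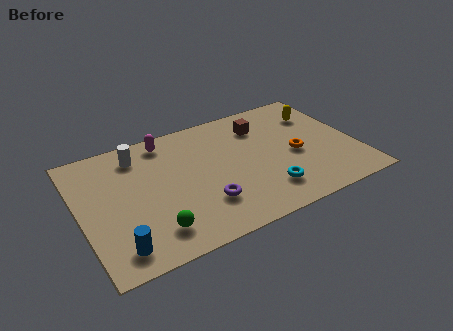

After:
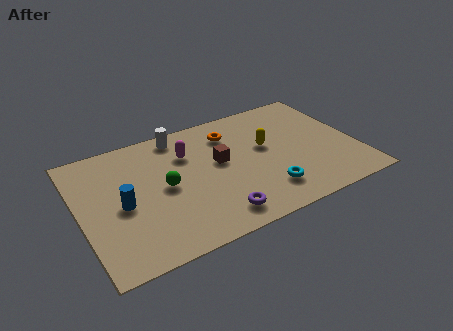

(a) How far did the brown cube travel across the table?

2.6

The brown cube was near (8.3, 5.8) before and (6.2, 4.3) after, so it travelled √(2.1² + 1.5²) ≈ 2.6 units.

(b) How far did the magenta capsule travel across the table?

1.4

From (4.1, 6.6) to (4.9, 5.4), the magenta capsule covered √(0.8² + 1.2²) ≈ 1.4 units.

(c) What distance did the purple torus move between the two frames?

1.0

The purple torus was near (5.2, 2.1) before and (5.6, 1.2) after, so it travelled √(0.4² + 0.9²) ≈ 1.0 units.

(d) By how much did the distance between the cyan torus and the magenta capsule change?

-1.4

The distance was about 6.2 in the first image and 4.8 in the second, so they moved 1.4 units closer together.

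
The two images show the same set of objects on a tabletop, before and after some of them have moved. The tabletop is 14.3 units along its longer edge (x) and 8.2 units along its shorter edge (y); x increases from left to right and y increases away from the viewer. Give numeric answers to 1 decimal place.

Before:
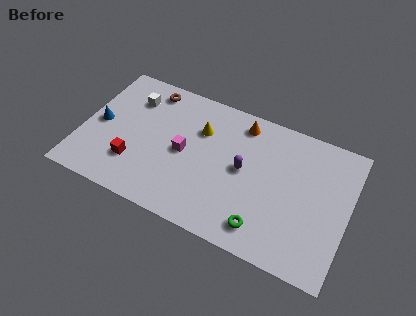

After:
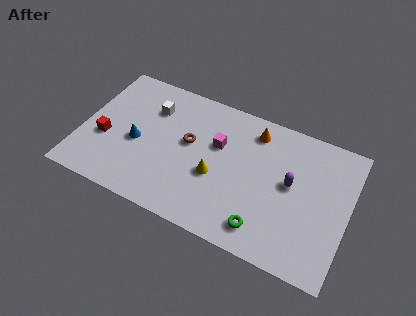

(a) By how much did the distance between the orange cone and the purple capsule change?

+0.5

They were about 2.7 units apart before and 3.2 after — 0.5 units further apart.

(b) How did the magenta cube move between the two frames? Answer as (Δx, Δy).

(1.7, 1.2)

The magenta cube was at about (5.5, 4.0) and moved to about (7.2, 5.2).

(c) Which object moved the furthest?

the brown torus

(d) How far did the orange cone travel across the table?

0.7

The orange cone moved from about (8.3, 7.0) to (9.0, 6.8), a distance of √(0.7² + 0.2²) ≈ 0.7.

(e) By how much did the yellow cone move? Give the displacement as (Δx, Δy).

(1.1, -2.4)

The yellow cone was at about (6.2, 5.7) and moved to about (7.3, 3.3).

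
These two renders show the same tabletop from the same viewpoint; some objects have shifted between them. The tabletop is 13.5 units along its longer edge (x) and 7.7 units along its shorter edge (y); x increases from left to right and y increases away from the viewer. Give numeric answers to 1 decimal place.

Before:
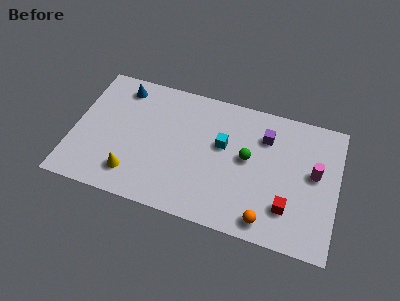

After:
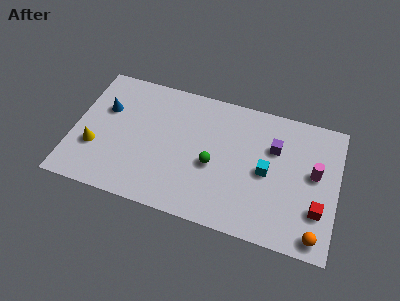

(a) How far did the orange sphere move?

2.5

The orange sphere moved from about (10.1, 1.0) to (12.6, 0.9), a distance of √(2.5² + 0.1²) ≈ 2.5.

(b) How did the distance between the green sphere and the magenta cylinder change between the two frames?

+1.8

The distance was about 3.4 in the first image and 5.2 in the second, so they moved 1.8 units further apart.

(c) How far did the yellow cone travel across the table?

2.2

The yellow cone moved from about (3.2, 1.6) to (1.2, 2.6), a distance of √(2.0² + 1.0²) ≈ 2.2.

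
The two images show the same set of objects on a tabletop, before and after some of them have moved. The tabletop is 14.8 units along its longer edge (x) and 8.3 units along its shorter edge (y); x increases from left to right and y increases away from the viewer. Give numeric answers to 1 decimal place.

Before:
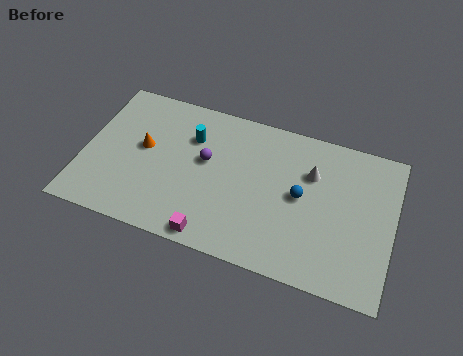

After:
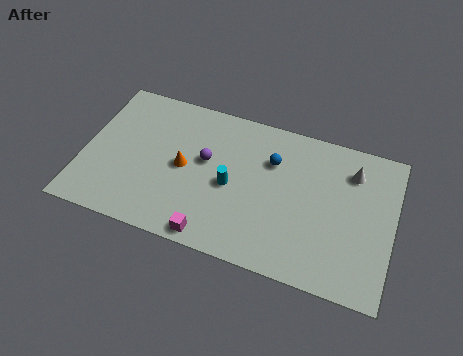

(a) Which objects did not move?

the purple sphere and the magenta cube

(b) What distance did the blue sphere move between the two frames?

2.1

The blue sphere was near (10.4, 4.3) before and (8.9, 5.8) after, so it travelled √(1.5² + 1.5²) ≈ 2.1 units.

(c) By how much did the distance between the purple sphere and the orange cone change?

-1.8

Before: roughly 3.0 units apart; after: 1.2. That's 1.8 units closer together.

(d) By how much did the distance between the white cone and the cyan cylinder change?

+0.4

They were about 5.8 units apart before and 6.2 after — 0.4 units further apart.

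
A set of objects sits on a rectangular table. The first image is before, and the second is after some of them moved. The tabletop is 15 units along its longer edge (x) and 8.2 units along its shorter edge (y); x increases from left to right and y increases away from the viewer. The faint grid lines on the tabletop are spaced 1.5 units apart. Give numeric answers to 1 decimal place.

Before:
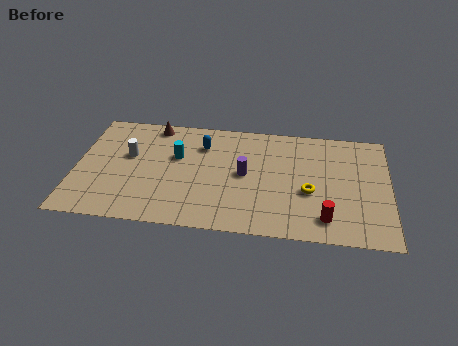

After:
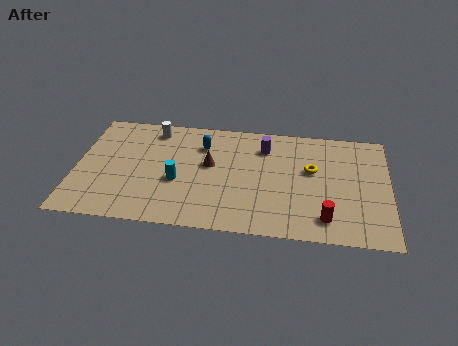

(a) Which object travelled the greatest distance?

the brown cone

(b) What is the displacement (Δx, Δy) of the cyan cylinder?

(0.1, -1.8)

From the two frames, the cyan cylinder sits at roughly (4.8, 5.1) before and (4.9, 3.3) after.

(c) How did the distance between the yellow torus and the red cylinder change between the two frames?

+1.5

Before: roughly 2.0 units apart; after: 3.5. That's 1.5 units further apart.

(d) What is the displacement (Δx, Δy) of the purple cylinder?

(0.9, 2.1)

The purple cylinder started near (8.1, 4.2) and ended near (9.0, 6.3).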